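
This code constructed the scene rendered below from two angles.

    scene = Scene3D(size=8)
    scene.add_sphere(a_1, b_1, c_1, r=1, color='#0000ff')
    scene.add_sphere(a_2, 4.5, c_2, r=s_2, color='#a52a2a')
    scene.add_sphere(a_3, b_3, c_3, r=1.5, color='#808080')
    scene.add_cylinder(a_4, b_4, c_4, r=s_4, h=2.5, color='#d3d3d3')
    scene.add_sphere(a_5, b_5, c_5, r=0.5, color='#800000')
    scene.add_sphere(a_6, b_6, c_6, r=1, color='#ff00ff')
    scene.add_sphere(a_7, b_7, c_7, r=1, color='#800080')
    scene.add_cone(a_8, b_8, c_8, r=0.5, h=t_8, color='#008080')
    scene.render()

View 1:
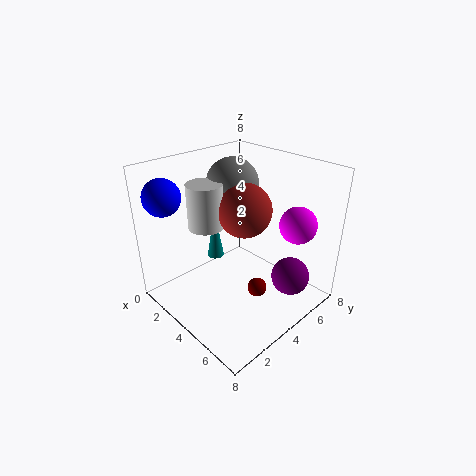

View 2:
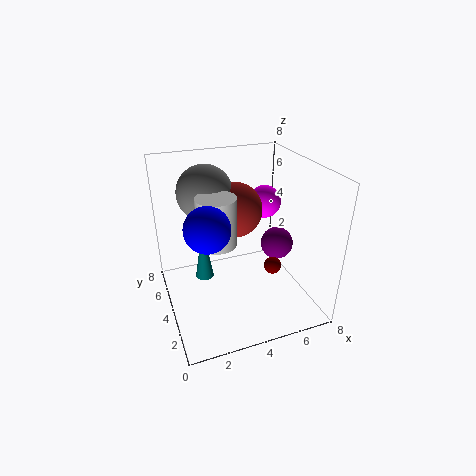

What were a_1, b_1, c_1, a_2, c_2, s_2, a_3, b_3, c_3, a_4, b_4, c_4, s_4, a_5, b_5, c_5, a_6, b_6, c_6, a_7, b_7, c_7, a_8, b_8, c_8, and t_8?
a_1 = 1.5
b_1 = 1
c_1 = 6.5
a_2 = 4
c_2 = 5.5
s_2 = 1.5
a_3 = 2.5
b_3 = 5
c_3 = 6.5
a_4 = 2.5
b_4 = 3
c_4 = 4.5
s_4 = 1
a_5 = 6
b_5 = 3.5
c_5 = 2
a_6 = 6.5
b_6 = 6
c_6 = 5
a_7 = 7
b_7 = 5
c_7 = 2.5
a_8 = 2
b_8 = 4
c_8 = 2
t_8 = 3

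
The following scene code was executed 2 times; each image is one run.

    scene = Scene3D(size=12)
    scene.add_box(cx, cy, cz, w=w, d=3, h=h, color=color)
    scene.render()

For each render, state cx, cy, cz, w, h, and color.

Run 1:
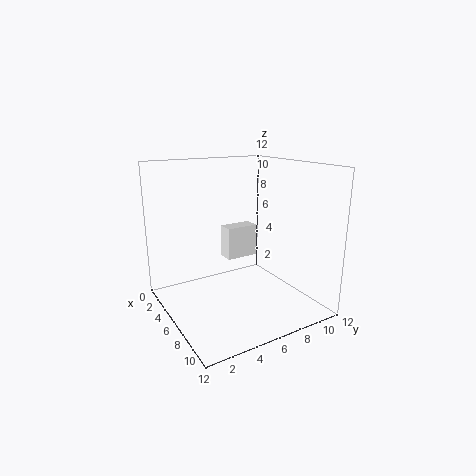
cx = 2
cy = 6.5
cz = 3
w = 1.5
h = 3
color = 'white'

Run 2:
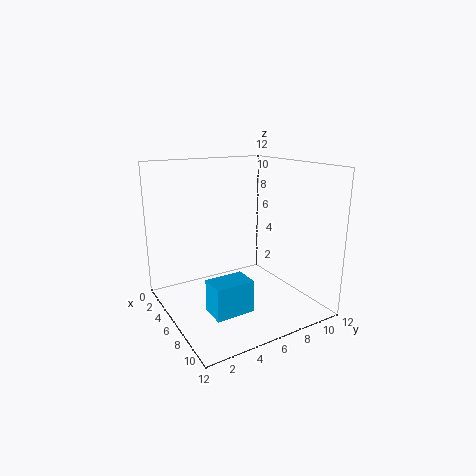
cx = 8
cy = 2
cz = 1.5
w = 2
h = 2.5
color = 'deepskyblue'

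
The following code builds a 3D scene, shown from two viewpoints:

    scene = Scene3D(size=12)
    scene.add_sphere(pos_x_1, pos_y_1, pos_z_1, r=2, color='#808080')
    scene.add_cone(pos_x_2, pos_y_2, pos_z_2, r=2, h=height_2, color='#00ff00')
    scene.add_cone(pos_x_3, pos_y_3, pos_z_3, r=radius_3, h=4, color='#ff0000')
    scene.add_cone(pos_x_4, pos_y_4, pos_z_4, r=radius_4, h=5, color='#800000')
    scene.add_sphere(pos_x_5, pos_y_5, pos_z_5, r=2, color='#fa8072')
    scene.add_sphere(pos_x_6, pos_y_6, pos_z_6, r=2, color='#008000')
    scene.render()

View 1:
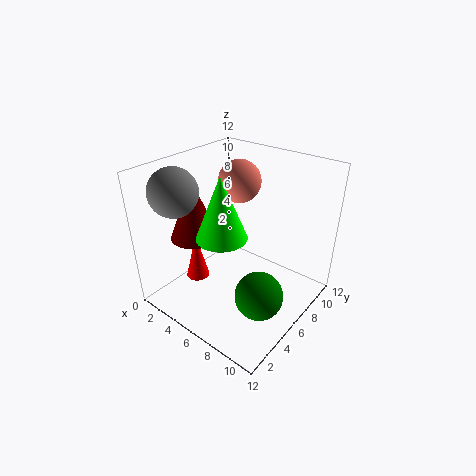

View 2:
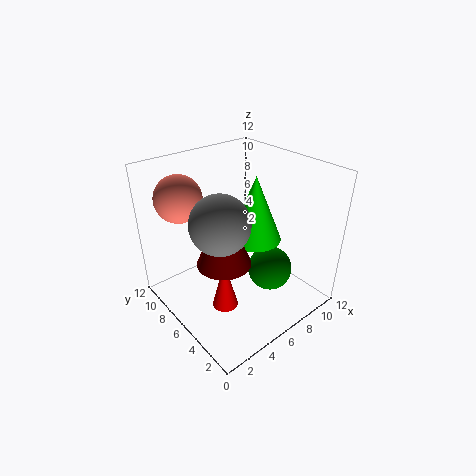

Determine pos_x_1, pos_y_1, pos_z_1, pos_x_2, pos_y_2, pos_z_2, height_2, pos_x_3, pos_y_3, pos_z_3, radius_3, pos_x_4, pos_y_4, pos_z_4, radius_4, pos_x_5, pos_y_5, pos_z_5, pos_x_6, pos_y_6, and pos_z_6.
pos_x_1 = 2
pos_y_1 = 3
pos_z_1 = 10
pos_x_2 = 6
pos_y_2 = 4
pos_z_2 = 7
height_2 = 5
pos_x_3 = 3
pos_y_3 = 4
pos_z_3 = 2
radius_3 = 1
pos_x_4 = 3
pos_y_4 = 4
pos_z_4 = 6
radius_4 = 2
pos_x_5 = 3
pos_y_5 = 10
pos_z_5 = 9
pos_x_6 = 9
pos_y_6 = 5
pos_z_6 = 2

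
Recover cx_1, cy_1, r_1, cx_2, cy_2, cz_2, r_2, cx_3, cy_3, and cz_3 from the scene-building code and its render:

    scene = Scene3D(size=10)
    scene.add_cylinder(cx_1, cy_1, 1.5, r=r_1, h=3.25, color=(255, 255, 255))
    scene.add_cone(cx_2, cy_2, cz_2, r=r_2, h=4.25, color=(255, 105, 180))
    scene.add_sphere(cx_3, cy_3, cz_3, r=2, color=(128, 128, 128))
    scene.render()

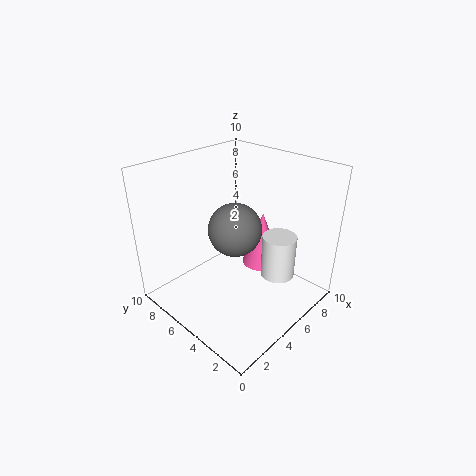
cx_1 = 7.5; cy_1 = 3.25; r_1 = 1.25; cx_2 = 8; cy_2 = 5.25; cz_2 = 1.5; r_2 = 1.5; cx_3 = 6; cy_3 = 6.25; cz_3 = 4.75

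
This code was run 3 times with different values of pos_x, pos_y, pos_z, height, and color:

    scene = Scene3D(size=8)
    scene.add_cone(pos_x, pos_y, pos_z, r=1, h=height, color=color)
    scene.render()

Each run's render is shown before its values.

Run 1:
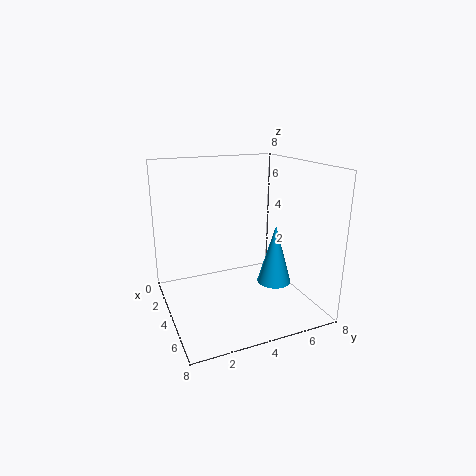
pos_x = 4.25, pos_y = 6.25, pos_z = 1, height = 3.5, color = 'deepskyblue'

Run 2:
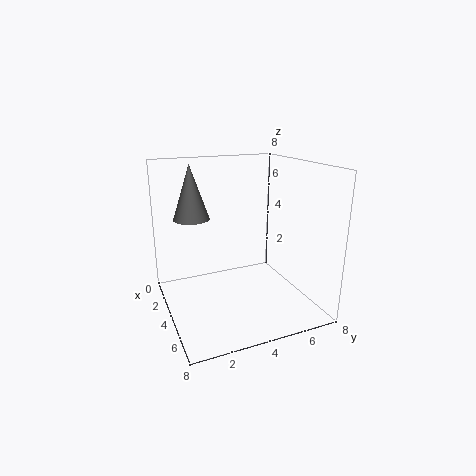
pos_x = 2.75, pos_y = 1.75, pos_z = 5, height = 3, color = 'gray'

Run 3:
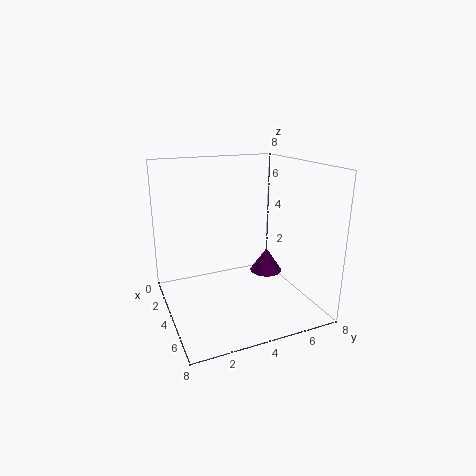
pos_x = 2.75, pos_y = 6.5, pos_z = 1, height = 1.5, color = 'purple'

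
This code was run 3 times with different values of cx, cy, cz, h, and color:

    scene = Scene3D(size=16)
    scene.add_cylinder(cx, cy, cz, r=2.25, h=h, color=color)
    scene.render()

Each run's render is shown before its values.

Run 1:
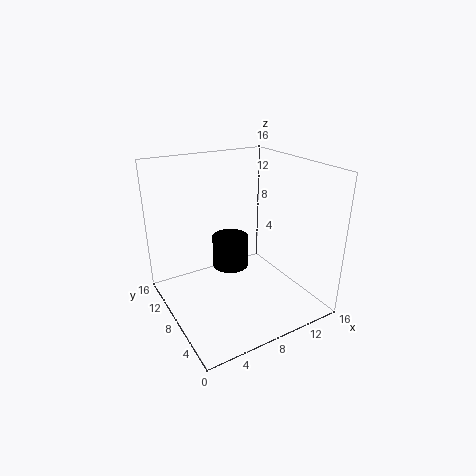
cx = 9.25; cy = 12; cz = 2.25; h = 4; color = 'black'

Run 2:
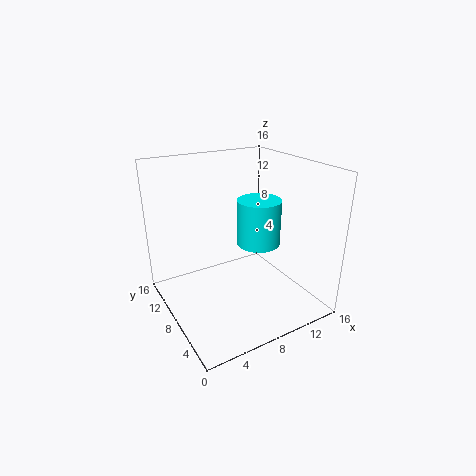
cx = 9; cy = 5.5; cz = 8.25; h = 4.75; color = 'cyan'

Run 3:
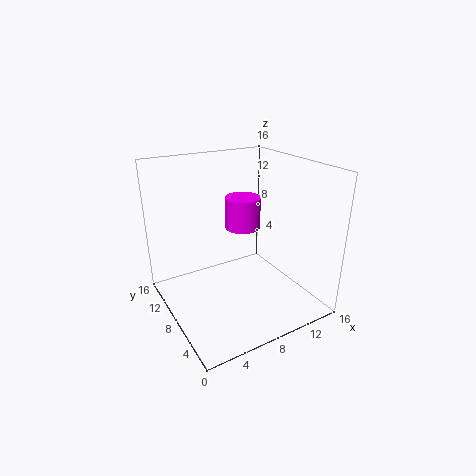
cx = 11.5; cy = 12.75; cz = 6.75; h = 4; color = 'magenta'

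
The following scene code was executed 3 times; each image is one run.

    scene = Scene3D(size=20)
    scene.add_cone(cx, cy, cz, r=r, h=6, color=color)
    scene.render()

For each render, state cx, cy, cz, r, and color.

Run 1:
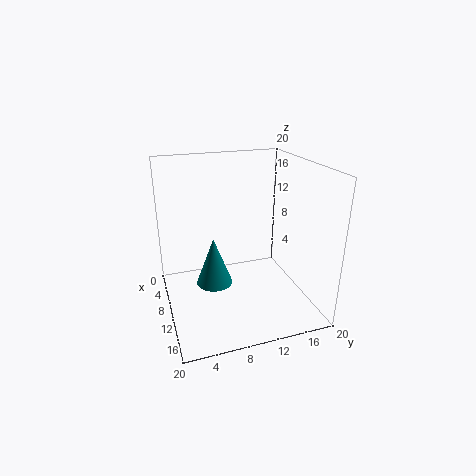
cx = 14, cy = 5.5, cz = 6.25, r = 2.25, color = 'teal'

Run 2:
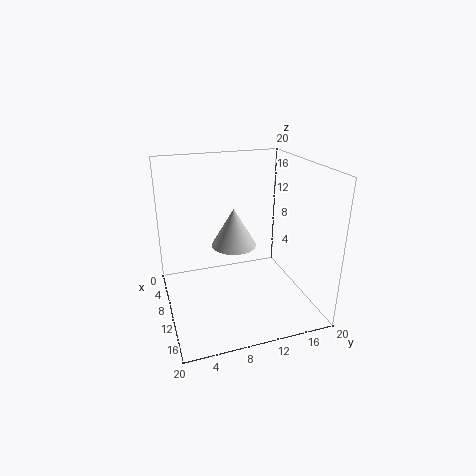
cx = 5, cy = 11, cz = 6.5, r = 3.5, color = 'lightgray'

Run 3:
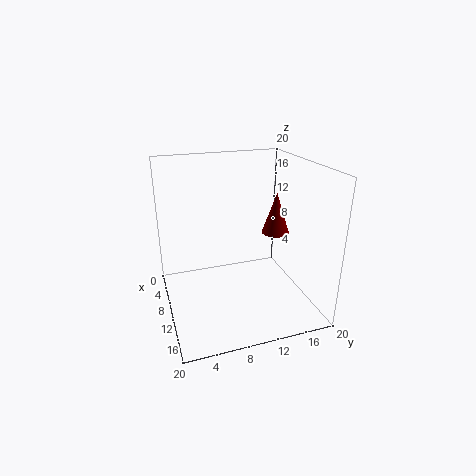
cx = 8.75, cy = 16.25, cz = 9.5, r = 2, color = 'maroon'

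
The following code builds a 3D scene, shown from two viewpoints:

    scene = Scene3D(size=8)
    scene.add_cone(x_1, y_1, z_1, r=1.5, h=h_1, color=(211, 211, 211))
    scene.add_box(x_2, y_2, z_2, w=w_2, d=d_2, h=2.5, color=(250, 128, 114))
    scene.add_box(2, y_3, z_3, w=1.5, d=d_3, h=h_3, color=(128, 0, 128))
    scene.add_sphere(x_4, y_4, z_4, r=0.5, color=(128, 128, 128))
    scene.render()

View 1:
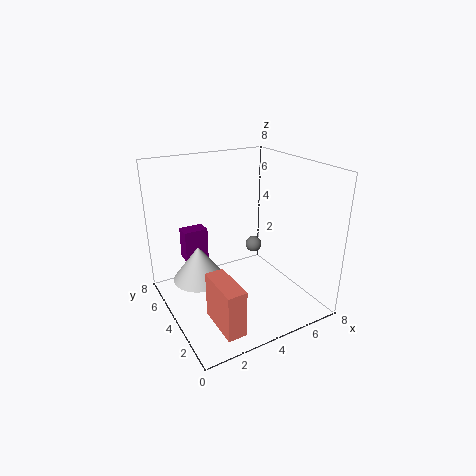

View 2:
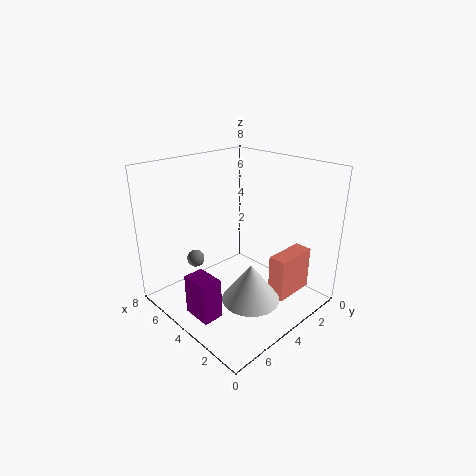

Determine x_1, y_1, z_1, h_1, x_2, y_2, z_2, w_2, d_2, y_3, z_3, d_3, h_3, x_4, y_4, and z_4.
x_1 = 2, y_1 = 5, z_1 = 1.5, h_1 = 2, x_2 = 1.5, y_2 = 0.5, z_2 = 0.5, w_2 = 1, d_2 = 2.5, y_3 = 7, z_3 = 1.5, d_3 = 1, h_3 = 2, x_4 = 6, y_4 = 5.5, z_4 = 2.5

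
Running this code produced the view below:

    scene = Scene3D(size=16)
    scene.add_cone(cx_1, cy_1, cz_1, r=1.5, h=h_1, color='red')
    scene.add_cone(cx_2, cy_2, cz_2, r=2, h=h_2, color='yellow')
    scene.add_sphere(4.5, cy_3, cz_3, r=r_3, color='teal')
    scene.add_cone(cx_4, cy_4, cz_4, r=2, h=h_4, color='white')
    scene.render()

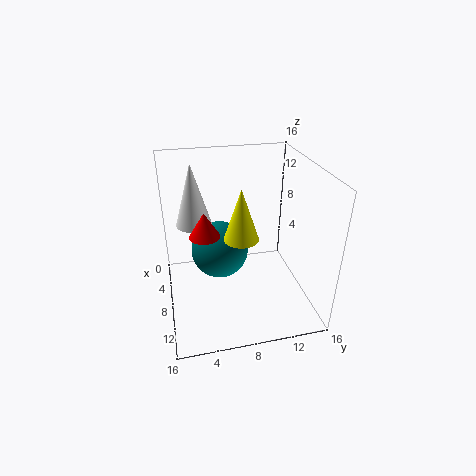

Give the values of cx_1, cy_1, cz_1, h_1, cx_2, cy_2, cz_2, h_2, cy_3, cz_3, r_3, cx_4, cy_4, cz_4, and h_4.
cx_1 = 11
cy_1 = 4
cz_1 = 10.5
h_1 = 2.5
cx_2 = 7.5
cy_2 = 8.5
cz_2 = 7.5
h_2 = 6
cy_3 = 6.5
cz_3 = 4.5
r_3 = 3.5
cx_4 = 5.5
cy_4 = 3.5
cz_4 = 9
h_4 = 7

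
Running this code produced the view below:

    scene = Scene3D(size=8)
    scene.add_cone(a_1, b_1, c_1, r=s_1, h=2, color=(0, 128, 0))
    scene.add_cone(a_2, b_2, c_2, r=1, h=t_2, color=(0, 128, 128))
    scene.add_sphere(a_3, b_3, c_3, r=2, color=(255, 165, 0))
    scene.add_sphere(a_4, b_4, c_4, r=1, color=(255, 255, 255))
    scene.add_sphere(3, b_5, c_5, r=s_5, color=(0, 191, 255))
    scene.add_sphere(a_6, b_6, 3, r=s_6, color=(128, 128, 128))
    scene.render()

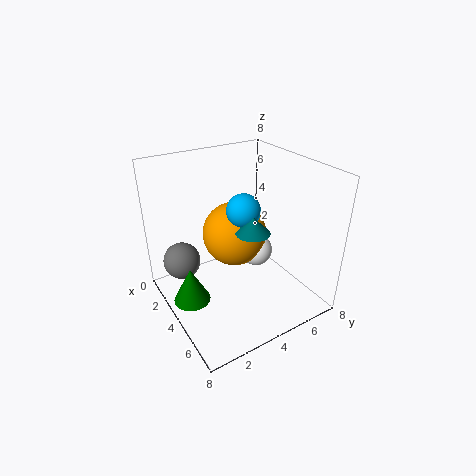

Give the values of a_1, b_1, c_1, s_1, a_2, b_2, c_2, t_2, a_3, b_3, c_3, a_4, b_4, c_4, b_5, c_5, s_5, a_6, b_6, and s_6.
a_1 = 4
b_1 = 1
c_1 = 1
s_1 = 1
a_2 = 4
b_2 = 5
c_2 = 4
t_2 = 1
a_3 = 2
b_3 = 5
c_3 = 3
a_4 = 3
b_4 = 6
c_4 = 2
b_5 = 5
c_5 = 5
s_5 = 1
a_6 = 3
b_6 = 1
s_6 = 1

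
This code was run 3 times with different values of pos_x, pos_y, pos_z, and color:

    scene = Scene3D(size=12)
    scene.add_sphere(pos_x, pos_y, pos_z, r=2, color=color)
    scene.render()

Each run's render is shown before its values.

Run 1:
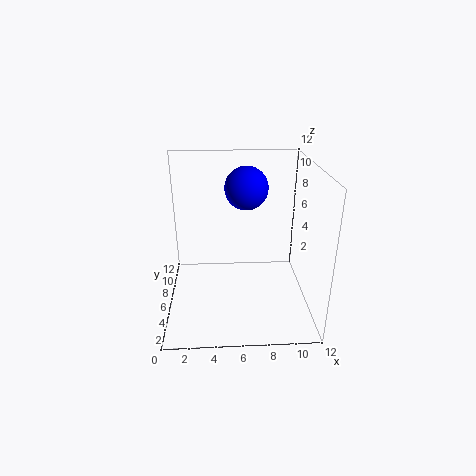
pos_x = 7, pos_y = 10, pos_z = 9, color = 'blue'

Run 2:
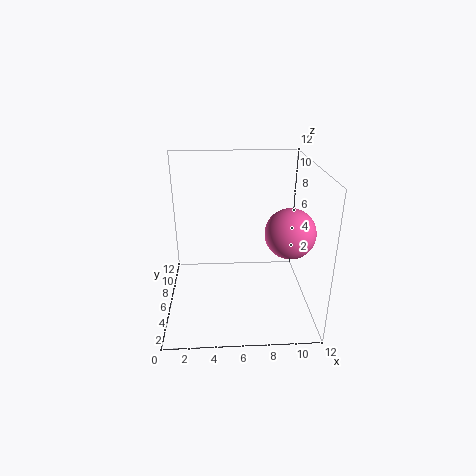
pos_x = 10, pos_y = 4.5, pos_z = 7, color = 'hotpink'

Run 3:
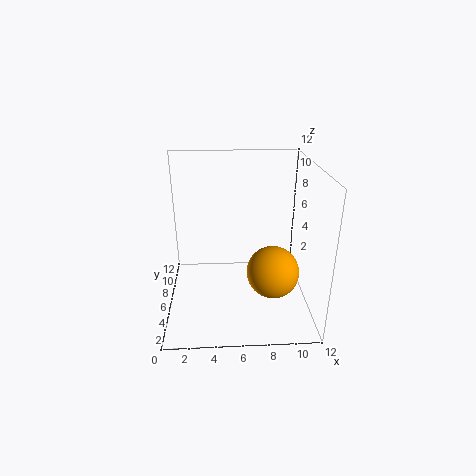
pos_x = 8.5, pos_y = 3, pos_z = 4.5, color = 'orange'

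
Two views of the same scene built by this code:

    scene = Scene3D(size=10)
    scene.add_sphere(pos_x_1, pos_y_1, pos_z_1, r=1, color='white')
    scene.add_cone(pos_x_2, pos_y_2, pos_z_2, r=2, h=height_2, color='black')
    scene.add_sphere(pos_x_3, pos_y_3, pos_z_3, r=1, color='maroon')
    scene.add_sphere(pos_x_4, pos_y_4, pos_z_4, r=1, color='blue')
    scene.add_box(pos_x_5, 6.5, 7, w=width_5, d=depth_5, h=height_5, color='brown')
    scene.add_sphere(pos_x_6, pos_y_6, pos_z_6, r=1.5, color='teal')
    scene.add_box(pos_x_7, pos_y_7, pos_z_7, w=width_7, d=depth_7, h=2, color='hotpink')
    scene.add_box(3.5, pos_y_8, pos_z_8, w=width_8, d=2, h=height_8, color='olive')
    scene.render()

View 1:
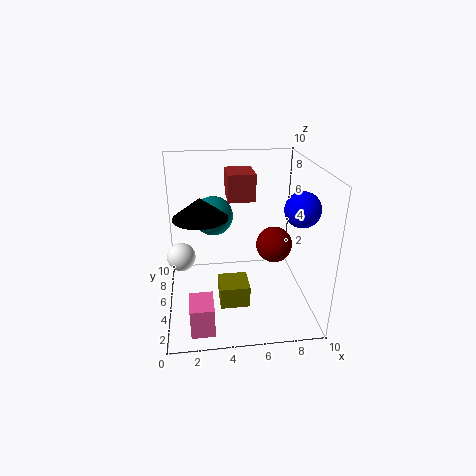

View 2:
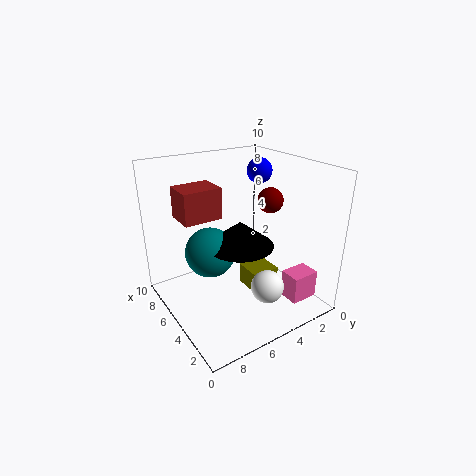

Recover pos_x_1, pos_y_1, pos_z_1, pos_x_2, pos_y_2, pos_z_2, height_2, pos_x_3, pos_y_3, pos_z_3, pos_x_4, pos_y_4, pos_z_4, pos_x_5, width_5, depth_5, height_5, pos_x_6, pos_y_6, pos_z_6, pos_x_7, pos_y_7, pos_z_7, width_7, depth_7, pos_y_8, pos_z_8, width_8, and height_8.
pos_x_1 = 1
pos_y_1 = 5.5
pos_z_1 = 3.5
pos_x_2 = 2.5
pos_y_2 = 6.5
pos_z_2 = 6
height_2 = 1.5
pos_x_3 = 6.5
pos_y_3 = 1
pos_z_3 = 6.5
pos_x_4 = 8
pos_y_4 = 1
pos_z_4 = 8.5
pos_x_5 = 4.5
width_5 = 2
depth_5 = 2.5
height_5 = 2
pos_x_6 = 3.5
pos_y_6 = 8
pos_z_6 = 5.5
pos_x_7 = 1.5
pos_y_7 = 0.5
pos_z_7 = 0.5
width_7 = 1.5
depth_7 = 2
pos_y_8 = 2.5
pos_z_8 = 1
width_8 = 2
height_8 = 1.5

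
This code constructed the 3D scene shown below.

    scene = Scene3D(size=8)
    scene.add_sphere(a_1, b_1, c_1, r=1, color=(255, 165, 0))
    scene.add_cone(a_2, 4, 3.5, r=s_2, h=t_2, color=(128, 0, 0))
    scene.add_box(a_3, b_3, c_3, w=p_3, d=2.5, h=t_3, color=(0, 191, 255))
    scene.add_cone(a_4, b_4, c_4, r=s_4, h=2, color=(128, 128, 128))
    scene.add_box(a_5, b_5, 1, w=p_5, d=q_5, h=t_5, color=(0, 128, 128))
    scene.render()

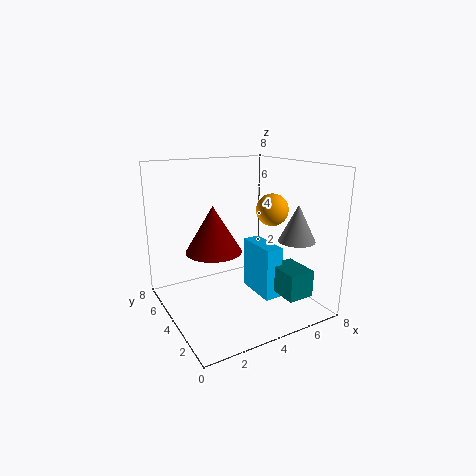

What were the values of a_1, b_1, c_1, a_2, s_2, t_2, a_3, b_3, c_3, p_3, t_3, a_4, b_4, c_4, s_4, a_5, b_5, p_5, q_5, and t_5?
a_1 = 7, b_1 = 5, c_1 = 5, a_2 = 2.5, s_2 = 1.5, t_2 = 2.5, a_3 = 5, b_3 = 2.5, c_3 = 0.5, p_3 = 1, t_3 = 3, a_4 = 6.5, b_4 = 2, c_4 = 4, s_4 = 1, a_5 = 5.5, b_5 = 1, p_5 = 1.5, q_5 = 2, t_5 = 1.5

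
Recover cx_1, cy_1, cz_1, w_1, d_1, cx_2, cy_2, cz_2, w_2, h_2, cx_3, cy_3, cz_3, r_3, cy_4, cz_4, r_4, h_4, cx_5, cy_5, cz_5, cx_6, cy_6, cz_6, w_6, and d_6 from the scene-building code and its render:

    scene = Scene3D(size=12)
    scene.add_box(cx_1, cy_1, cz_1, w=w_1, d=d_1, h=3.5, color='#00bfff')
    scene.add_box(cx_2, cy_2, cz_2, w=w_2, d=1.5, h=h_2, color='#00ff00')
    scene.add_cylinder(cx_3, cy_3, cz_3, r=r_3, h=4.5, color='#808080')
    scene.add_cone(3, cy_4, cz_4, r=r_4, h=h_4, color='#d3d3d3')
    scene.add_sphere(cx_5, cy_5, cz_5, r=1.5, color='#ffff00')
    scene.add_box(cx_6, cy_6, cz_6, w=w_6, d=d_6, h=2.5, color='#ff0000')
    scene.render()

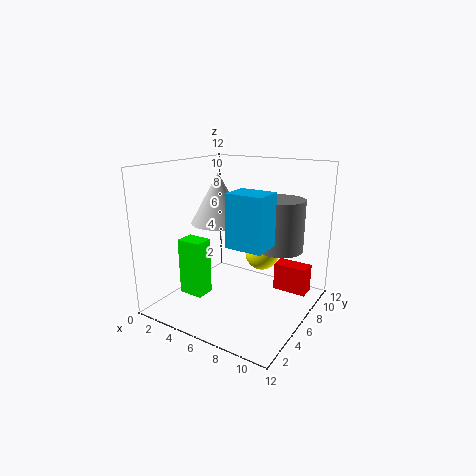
cx_1 = 8.5; cy_1 = 0.5; cz_1 = 7.5; w_1 = 2.5; d_1 = 2; cx_2 = 3; cy_2 = 2; cz_2 = 2; w_2 = 2; h_2 = 4.5; cx_3 = 8.5; cy_3 = 9; cz_3 = 4.5; r_3 = 2; cy_4 = 7.5; cz_4 = 6.5; r_4 = 2.5; h_4 = 4.5; cx_5 = 7; cy_5 = 8.5; cz_5 = 4; cx_6 = 8; cy_6 = 9; cz_6 = 0.5; w_6 = 3; d_6 = 1.5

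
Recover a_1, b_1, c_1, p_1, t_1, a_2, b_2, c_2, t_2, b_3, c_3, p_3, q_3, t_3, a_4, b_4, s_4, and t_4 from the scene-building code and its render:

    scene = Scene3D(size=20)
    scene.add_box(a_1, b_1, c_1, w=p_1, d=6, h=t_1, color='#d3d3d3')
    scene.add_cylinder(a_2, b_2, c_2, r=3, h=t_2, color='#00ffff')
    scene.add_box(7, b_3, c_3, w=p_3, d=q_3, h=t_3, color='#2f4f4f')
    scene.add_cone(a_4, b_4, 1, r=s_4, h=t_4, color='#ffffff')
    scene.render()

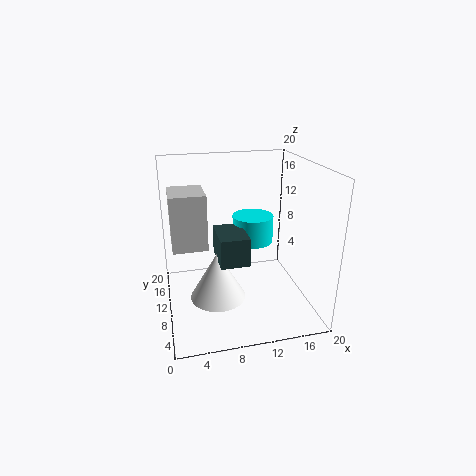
a_1 = 1; b_1 = 11; c_1 = 8; p_1 = 5; t_1 = 8; a_2 = 13; b_2 = 13; c_2 = 8; t_2 = 4; b_3 = 7; c_3 = 7; p_3 = 4; q_3 = 6; t_3 = 4; a_4 = 7; b_4 = 10; s_4 = 4; t_4 = 7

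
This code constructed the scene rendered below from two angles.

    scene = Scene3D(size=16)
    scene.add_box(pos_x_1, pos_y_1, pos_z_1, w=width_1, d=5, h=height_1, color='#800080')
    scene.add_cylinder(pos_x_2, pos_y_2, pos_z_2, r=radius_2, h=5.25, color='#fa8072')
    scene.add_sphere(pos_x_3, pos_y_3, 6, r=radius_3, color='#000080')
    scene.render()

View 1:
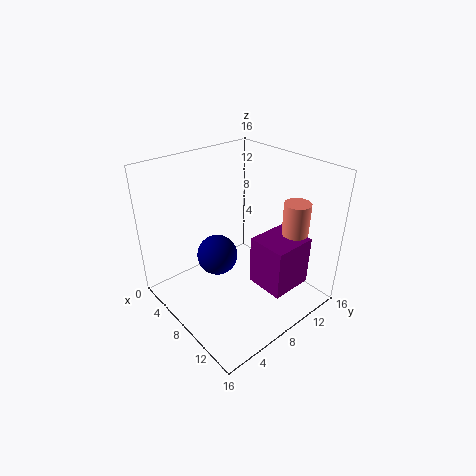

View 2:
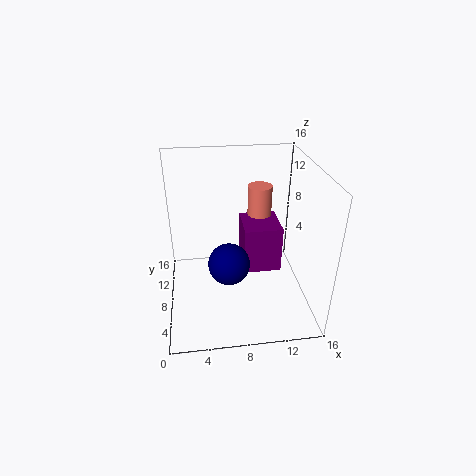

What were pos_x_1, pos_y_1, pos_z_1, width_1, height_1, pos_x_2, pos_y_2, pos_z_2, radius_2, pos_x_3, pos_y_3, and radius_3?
pos_x_1 = 9; pos_y_1 = 9; pos_z_1 = 2.25; width_1 = 4.5; height_1 = 5.75; pos_x_2 = 11.5; pos_y_2 = 13.5; pos_z_2 = 6.5; radius_2 = 1.5; pos_x_3 = 6.75; pos_y_3 = 6; radius_3 = 2.25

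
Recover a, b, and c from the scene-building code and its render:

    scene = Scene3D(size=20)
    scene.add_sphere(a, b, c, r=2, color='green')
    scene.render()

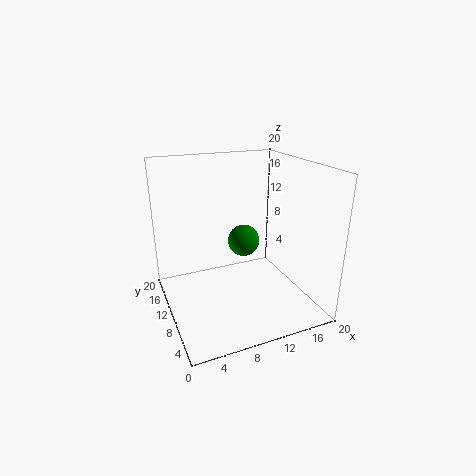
a = 9.5; b = 7; c = 11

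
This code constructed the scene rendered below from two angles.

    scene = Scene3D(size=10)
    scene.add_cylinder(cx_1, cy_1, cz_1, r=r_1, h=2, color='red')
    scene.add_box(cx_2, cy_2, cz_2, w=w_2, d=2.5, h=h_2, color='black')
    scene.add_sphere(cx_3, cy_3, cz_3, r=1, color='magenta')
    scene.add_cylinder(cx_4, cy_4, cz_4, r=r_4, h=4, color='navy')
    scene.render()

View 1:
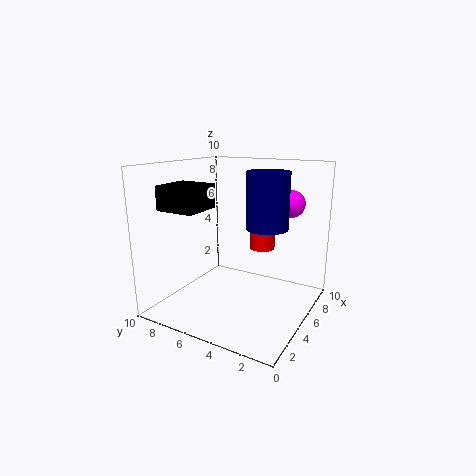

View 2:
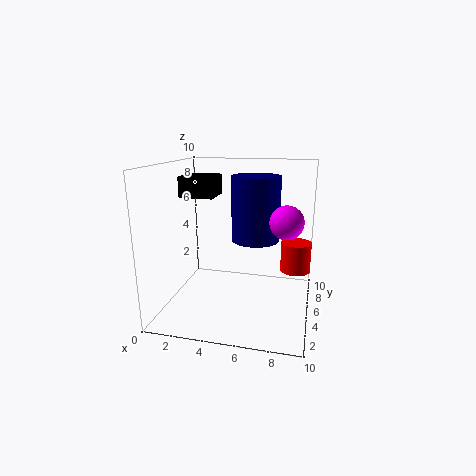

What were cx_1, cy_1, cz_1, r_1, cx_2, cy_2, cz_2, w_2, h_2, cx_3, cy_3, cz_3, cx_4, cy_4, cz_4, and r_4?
cx_1 = 9, cy_1 = 5, cz_1 = 3, r_1 = 1, cx_2 = 0.5, cy_2 = 5.5, cz_2 = 7.5, w_2 = 2.5, h_2 = 1.5, cx_3 = 8.5, cy_3 = 2.5, cz_3 = 7, cx_4 = 6.5, cy_4 = 3.5, cz_4 = 5.5, r_4 = 1.5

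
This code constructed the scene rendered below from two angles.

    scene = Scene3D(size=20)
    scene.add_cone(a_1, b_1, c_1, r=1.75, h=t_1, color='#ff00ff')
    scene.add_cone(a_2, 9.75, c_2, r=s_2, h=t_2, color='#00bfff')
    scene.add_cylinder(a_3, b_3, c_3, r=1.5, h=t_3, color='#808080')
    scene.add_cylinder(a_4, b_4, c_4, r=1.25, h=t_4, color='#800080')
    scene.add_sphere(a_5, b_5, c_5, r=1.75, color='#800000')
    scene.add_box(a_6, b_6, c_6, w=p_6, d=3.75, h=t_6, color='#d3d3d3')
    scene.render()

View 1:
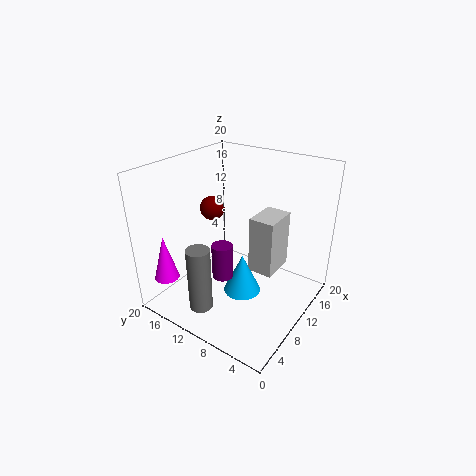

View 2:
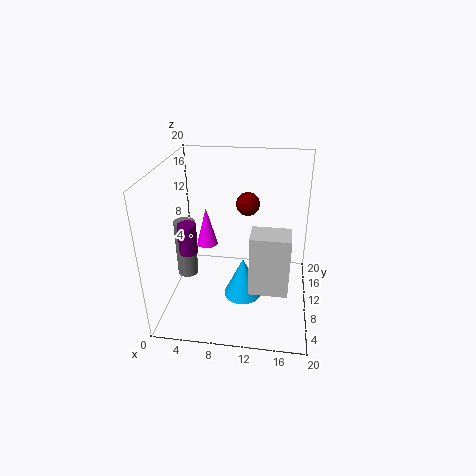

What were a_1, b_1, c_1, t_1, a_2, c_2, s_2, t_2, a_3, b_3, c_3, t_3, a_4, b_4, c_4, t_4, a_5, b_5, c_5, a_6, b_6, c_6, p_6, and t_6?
a_1 = 3.5; b_1 = 18; c_1 = 4; t_1 = 6.5; a_2 = 10.75; c_2 = 0.75; s_2 = 2.75; t_2 = 6; a_3 = 2.25; b_3 = 10.5; c_3 = 3.25; t_3 = 8.5; a_4 = 3.5; b_4 = 7.75; c_4 = 8.5; t_4 = 4.25; a_5 = 10.75; b_5 = 15; c_5 = 13; a_6 = 12; b_6 = 5.75; c_6 = 3.75; p_6 = 5.25; t_6 = 8.5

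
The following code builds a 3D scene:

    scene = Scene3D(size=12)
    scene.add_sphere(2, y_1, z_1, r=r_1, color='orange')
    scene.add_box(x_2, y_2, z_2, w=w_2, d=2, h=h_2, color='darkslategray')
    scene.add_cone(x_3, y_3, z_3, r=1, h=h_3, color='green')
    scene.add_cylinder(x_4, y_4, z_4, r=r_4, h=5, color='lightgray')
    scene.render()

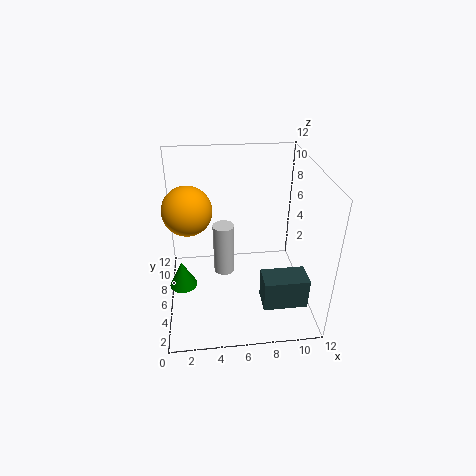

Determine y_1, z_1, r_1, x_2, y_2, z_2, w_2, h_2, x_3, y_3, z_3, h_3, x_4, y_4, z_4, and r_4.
y_1 = 6.5
z_1 = 8.5
r_1 = 2
x_2 = 7.5
y_2 = 1.5
z_2 = 2
w_2 = 3.5
h_2 = 2.5
x_3 = 1.5
y_3 = 2.5
z_3 = 4.5
h_3 = 2
x_4 = 5
y_4 = 9
z_4 = 0.5
r_4 = 1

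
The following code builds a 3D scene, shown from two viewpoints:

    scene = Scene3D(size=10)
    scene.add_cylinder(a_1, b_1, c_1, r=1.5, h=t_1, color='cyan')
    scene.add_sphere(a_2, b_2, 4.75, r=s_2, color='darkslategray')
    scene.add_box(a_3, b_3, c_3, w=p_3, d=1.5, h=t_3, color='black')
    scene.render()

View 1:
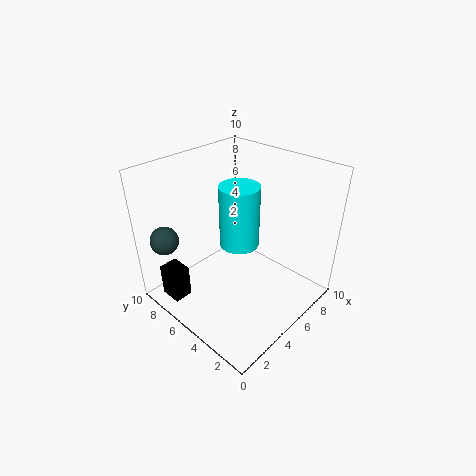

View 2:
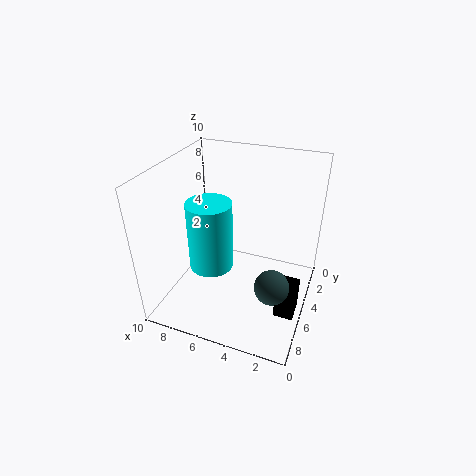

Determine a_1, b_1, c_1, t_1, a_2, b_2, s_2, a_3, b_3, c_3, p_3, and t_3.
a_1 = 6.5, b_1 = 6.25, c_1 = 3.25, t_1 = 4.75, a_2 = 1.5, b_2 = 8.75, s_2 = 1, a_3 = 0.25, b_3 = 6.25, c_3 = 1.5, p_3 = 1.25, t_3 = 2.25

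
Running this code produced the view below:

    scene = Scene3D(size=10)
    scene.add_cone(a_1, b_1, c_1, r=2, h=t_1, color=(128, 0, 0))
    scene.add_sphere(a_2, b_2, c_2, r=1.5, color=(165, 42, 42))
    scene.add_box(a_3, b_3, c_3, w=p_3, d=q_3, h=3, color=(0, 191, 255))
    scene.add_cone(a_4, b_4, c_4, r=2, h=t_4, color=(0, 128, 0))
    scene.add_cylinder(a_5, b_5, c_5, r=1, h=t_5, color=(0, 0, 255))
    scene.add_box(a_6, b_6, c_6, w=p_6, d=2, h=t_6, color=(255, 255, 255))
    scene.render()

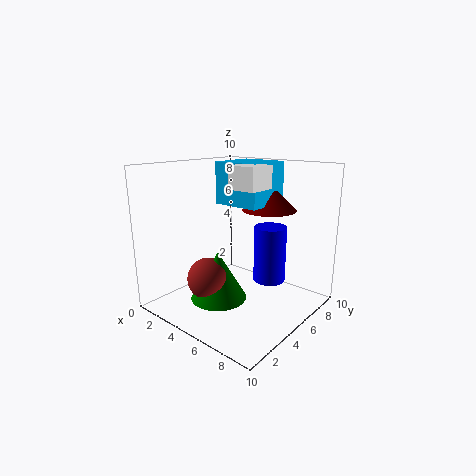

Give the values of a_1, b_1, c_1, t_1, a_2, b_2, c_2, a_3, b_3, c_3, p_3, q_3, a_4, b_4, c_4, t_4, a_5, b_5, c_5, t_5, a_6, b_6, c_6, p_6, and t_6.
a_1 = 5.5; b_1 = 8; c_1 = 6.5; t_1 = 2; a_2 = 3.5; b_2 = 3.5; c_2 = 2; a_3 = 2.5; b_3 = 5.5; c_3 = 7; p_3 = 3.5; q_3 = 3.5; a_4 = 4; b_4 = 4; c_4 = 0.5; t_4 = 3.5; a_5 = 8; b_5 = 4.5; c_5 = 3; t_5 = 3.5; a_6 = 5; b_6 = 4; c_6 = 8.5; p_6 = 2; t_6 = 1.5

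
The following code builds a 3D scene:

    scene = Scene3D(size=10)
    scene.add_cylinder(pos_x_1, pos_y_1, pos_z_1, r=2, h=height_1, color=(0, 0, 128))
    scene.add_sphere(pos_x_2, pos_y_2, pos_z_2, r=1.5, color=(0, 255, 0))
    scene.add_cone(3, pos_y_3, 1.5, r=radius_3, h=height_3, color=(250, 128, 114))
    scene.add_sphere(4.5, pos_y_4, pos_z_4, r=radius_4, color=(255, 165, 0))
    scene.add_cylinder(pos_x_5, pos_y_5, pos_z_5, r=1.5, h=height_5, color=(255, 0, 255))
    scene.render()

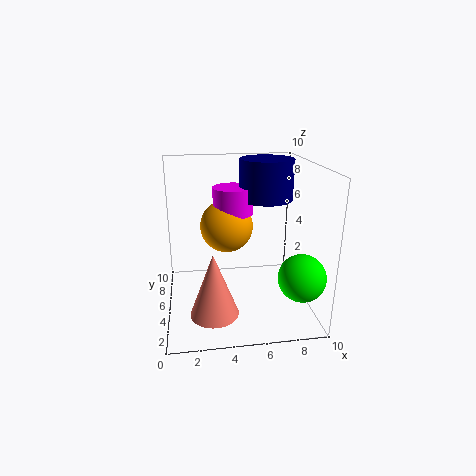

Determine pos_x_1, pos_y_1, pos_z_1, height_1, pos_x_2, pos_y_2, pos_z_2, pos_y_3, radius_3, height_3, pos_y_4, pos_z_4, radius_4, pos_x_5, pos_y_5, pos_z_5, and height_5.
pos_x_1 = 7.5; pos_y_1 = 7.5; pos_z_1 = 7; height_1 = 3; pos_x_2 = 8.5; pos_y_2 = 1.5; pos_z_2 = 3.5; pos_y_3 = 1.5; radius_3 = 1.5; height_3 = 4; pos_y_4 = 7.5; pos_z_4 = 5; radius_4 = 2; pos_x_5 = 5; pos_y_5 = 7.5; pos_z_5 = 6; height_5 = 2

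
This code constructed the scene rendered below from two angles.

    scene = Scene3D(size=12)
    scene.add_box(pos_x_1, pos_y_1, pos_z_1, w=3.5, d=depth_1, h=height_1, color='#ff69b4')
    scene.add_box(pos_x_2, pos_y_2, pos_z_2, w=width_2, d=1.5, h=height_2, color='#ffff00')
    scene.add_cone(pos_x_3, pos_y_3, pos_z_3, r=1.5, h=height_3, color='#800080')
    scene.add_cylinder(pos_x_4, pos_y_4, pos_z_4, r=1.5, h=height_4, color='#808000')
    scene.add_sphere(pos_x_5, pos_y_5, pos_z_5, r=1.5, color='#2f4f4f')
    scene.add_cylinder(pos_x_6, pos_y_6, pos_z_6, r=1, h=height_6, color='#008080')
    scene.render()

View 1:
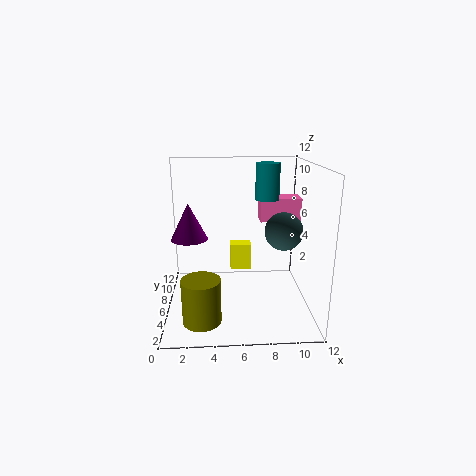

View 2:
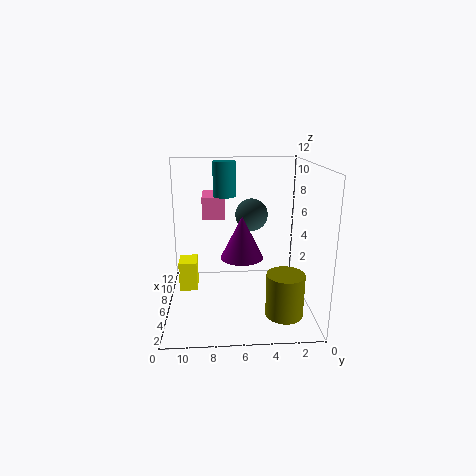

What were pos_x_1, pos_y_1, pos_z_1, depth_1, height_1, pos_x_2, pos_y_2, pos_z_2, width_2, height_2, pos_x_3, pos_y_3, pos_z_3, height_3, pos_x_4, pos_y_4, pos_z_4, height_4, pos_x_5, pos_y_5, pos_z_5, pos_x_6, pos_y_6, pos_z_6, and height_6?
pos_x_1 = 8; pos_y_1 = 7; pos_z_1 = 7; depth_1 = 2; height_1 = 2; pos_x_2 = 5.5; pos_y_2 = 9.5; pos_z_2 = 1.5; width_2 = 2; height_2 = 2.5; pos_x_3 = 2; pos_y_3 = 6; pos_z_3 = 6; height_3 = 3; pos_x_4 = 3; pos_y_4 = 2.5; pos_z_4 = 0.5; height_4 = 3.5; pos_x_5 = 9.5; pos_y_5 = 4.5; pos_z_5 = 7; pos_x_6 = 8.5; pos_y_6 = 7; pos_z_6 = 9; height_6 = 3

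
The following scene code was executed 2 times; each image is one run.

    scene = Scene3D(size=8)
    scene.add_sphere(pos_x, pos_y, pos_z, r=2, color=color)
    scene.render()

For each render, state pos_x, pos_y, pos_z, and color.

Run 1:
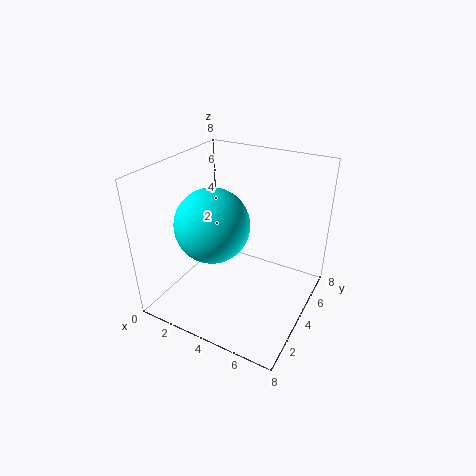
pos_x = 3, pos_y = 3, pos_z = 5, color = 'cyan'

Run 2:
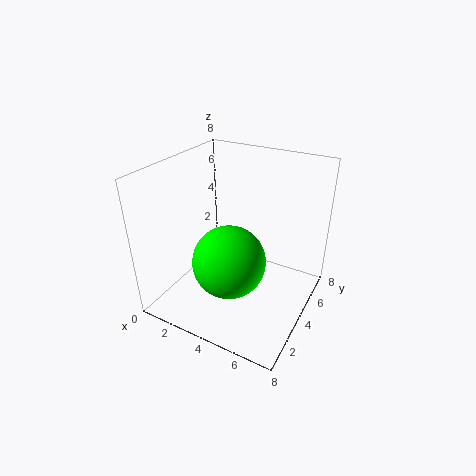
pos_x = 4, pos_y = 3, pos_z = 3, color = 'lime'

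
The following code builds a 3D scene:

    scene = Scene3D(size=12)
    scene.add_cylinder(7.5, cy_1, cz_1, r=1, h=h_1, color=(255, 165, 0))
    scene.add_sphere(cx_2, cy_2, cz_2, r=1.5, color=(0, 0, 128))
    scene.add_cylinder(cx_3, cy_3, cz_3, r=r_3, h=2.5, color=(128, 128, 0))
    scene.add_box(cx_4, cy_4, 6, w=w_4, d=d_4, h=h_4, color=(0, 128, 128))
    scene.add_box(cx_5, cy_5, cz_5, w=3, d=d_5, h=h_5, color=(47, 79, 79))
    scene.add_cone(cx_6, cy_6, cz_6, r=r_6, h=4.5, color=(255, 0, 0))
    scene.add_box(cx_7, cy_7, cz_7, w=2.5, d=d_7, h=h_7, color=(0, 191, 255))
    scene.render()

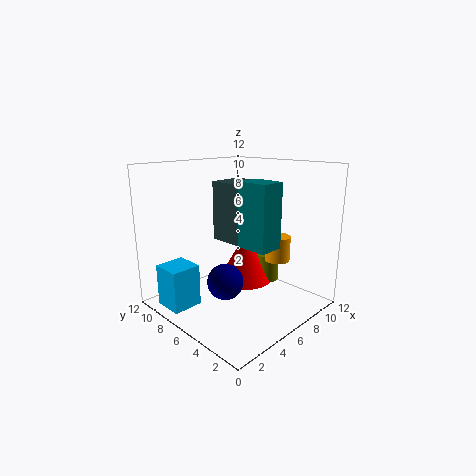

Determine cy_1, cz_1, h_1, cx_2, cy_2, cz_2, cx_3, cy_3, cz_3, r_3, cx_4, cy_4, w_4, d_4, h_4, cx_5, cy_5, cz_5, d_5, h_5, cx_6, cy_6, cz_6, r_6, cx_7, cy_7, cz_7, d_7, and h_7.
cy_1 = 3; cz_1 = 4.5; h_1 = 2; cx_2 = 4.5; cy_2 = 6; cz_2 = 2.5; cx_3 = 10; cy_3 = 6; cz_3 = 1; r_3 = 1; cx_4 = 4.5; cy_4 = 2; w_4 = 2; d_4 = 2.5; h_4 = 5; cx_5 = 5.5; cy_5 = 5; cz_5 = 5.5; d_5 = 3.5; h_5 = 5; cx_6 = 8.5; cy_6 = 7.5; cz_6 = 1; r_6 = 2.5; cx_7 = 0.5; cy_7 = 7.5; cz_7 = 0.5; d_7 = 2.5; h_7 = 3.5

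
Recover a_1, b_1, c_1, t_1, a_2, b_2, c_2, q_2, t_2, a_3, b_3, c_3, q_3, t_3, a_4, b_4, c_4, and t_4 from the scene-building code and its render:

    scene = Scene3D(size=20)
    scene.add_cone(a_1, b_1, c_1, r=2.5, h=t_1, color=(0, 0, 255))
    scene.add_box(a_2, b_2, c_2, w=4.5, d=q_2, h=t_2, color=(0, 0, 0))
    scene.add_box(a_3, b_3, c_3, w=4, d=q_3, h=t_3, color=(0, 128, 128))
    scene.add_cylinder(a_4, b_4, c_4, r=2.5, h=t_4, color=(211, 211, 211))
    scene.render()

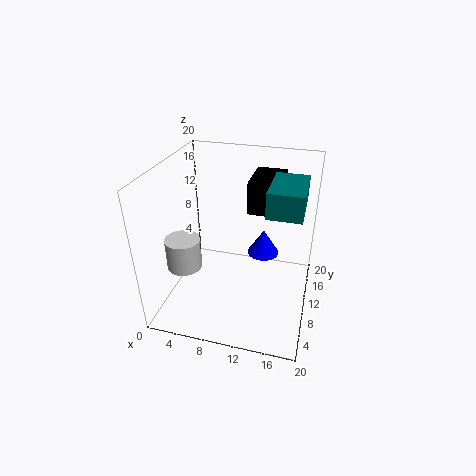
a_1 = 12.5; b_1 = 16.25; c_1 = 4; t_1 = 4; a_2 = 10.5; b_2 = 13; c_2 = 12.25; q_2 = 6.75; t_2 = 4.75; a_3 = 14.75; b_3 = 3.5; c_3 = 17; q_3 = 6.5; t_3 = 3; a_4 = 2.5; b_4 = 8; c_4 = 5.25; t_4 = 4.5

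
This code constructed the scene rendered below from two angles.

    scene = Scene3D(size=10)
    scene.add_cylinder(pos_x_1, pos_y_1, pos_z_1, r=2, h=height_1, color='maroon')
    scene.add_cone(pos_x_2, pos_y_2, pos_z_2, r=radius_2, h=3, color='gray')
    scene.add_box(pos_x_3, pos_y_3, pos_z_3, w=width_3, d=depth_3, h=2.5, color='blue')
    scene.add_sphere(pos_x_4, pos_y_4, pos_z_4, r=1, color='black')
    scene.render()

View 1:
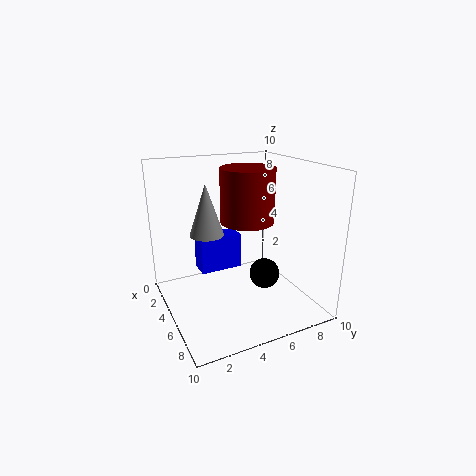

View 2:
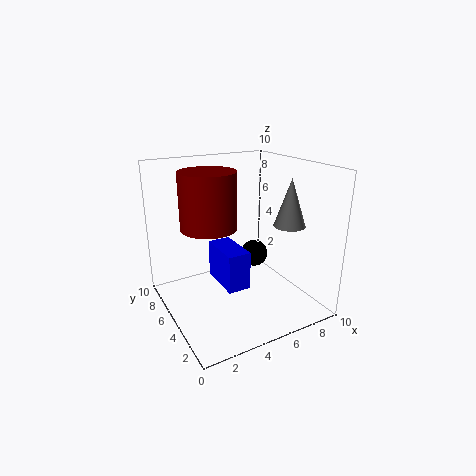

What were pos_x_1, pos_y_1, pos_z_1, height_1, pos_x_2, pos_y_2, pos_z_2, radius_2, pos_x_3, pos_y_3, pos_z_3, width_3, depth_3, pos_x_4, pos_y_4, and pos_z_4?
pos_x_1 = 3.5
pos_y_1 = 6.5
pos_z_1 = 5.5
height_1 = 4
pos_x_2 = 7
pos_y_2 = 2
pos_z_2 = 6.5
radius_2 = 1
pos_x_3 = 3
pos_y_3 = 2.5
pos_z_3 = 2.5
width_3 = 1.5
depth_3 = 3
pos_x_4 = 7
pos_y_4 = 6
pos_z_4 = 3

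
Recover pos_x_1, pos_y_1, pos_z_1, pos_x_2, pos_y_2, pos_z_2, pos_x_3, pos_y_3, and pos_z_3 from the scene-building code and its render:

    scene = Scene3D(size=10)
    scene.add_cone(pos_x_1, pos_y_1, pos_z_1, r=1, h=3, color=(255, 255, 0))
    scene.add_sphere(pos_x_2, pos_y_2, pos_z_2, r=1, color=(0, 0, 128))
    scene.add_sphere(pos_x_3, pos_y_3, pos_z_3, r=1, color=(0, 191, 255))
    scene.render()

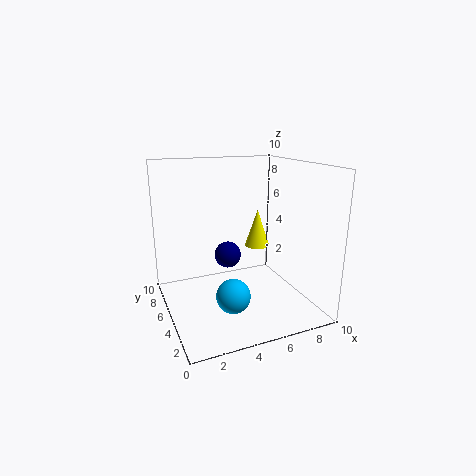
pos_x_1 = 8; pos_y_1 = 8; pos_z_1 = 3; pos_x_2 = 5; pos_y_2 = 7; pos_z_2 = 3; pos_x_3 = 3; pos_y_3 = 1; pos_z_3 = 3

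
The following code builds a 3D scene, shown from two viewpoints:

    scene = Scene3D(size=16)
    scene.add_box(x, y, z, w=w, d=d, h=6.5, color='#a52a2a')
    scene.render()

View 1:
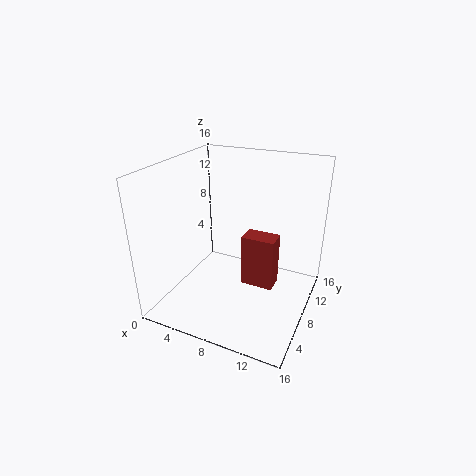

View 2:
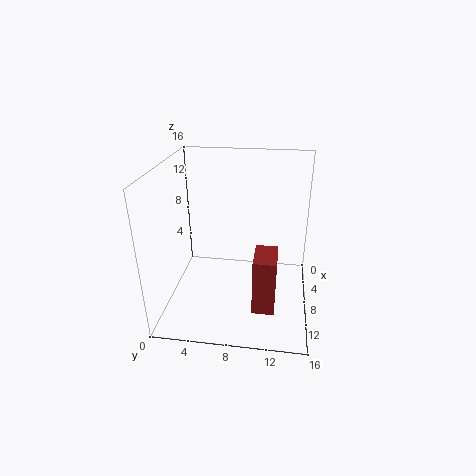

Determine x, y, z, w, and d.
x = 7.5
y = 10
z = 0.5
w = 4
d = 2.5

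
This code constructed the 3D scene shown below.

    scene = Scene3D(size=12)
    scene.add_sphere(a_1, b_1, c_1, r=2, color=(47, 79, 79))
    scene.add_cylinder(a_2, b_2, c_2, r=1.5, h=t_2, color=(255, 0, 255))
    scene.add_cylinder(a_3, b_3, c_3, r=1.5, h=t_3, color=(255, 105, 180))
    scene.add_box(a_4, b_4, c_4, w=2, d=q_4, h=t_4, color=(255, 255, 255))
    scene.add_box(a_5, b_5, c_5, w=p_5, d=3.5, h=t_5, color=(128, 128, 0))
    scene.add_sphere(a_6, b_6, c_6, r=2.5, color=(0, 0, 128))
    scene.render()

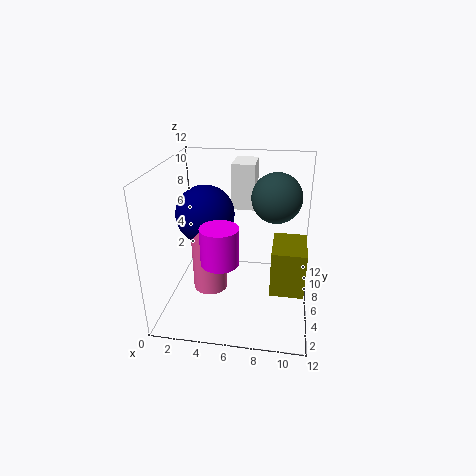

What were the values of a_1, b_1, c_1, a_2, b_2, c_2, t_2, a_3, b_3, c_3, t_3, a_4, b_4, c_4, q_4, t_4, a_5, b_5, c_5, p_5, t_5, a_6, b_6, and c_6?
a_1 = 9, b_1 = 6.5, c_1 = 9.5, a_2 = 5, b_2 = 3.5, c_2 = 5, t_2 = 3, a_3 = 3.5, b_3 = 6, c_3 = 1, t_3 = 6, a_4 = 5, b_4 = 8.5, c_4 = 7.5, q_4 = 3, t_4 = 4, a_5 = 9, b_5 = 2, c_5 = 3.5, p_5 = 2.5, t_5 = 3.5, a_6 = 3, b_6 = 7, c_6 = 7.5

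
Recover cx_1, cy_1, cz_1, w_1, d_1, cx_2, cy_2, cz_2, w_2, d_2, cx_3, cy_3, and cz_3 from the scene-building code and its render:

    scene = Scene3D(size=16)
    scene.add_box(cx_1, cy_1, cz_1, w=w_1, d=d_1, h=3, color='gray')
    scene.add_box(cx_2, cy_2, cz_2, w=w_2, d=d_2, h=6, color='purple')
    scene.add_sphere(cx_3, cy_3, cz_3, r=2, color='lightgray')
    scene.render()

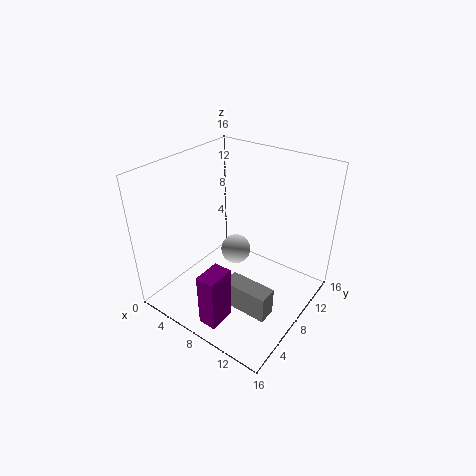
cx_1 = 9, cy_1 = 4, cz_1 = 2, w_1 = 5, d_1 = 2, cx_2 = 8, cy_2 = 1, cz_2 = 1, w_2 = 2, d_2 = 3, cx_3 = 4, cy_3 = 13, cz_3 = 2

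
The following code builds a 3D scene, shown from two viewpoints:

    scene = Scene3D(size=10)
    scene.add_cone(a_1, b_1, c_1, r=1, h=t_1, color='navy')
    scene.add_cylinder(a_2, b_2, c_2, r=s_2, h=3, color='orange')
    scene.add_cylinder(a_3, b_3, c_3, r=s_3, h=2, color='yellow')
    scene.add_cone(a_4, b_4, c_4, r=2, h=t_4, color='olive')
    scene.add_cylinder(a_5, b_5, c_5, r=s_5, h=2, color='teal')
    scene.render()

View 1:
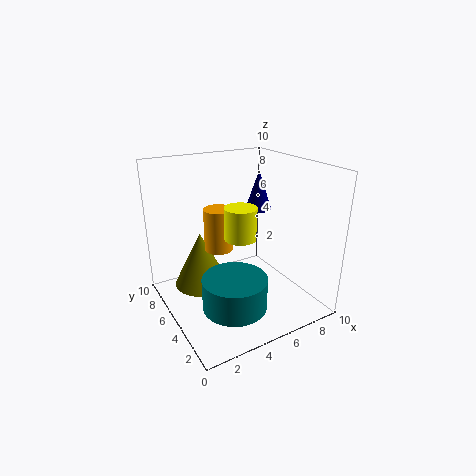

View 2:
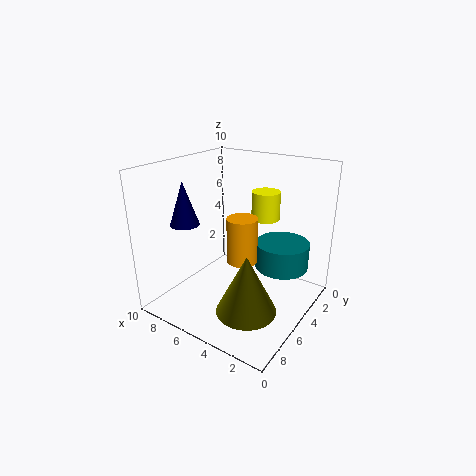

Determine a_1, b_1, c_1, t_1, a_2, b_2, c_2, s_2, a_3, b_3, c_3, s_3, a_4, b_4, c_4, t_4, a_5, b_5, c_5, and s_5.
a_1 = 8; b_1 = 7; c_1 = 6; t_1 = 3; a_2 = 4; b_2 = 6; c_2 = 4; s_2 = 1; a_3 = 4; b_3 = 3; c_3 = 6; s_3 = 1; a_4 = 3; b_4 = 7; c_4 = 1; t_4 = 4; a_5 = 3; b_5 = 2; c_5 = 2; s_5 = 2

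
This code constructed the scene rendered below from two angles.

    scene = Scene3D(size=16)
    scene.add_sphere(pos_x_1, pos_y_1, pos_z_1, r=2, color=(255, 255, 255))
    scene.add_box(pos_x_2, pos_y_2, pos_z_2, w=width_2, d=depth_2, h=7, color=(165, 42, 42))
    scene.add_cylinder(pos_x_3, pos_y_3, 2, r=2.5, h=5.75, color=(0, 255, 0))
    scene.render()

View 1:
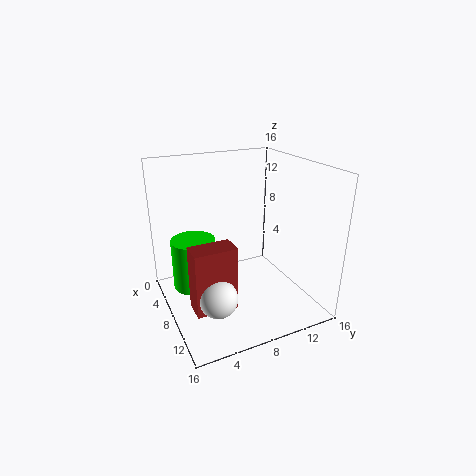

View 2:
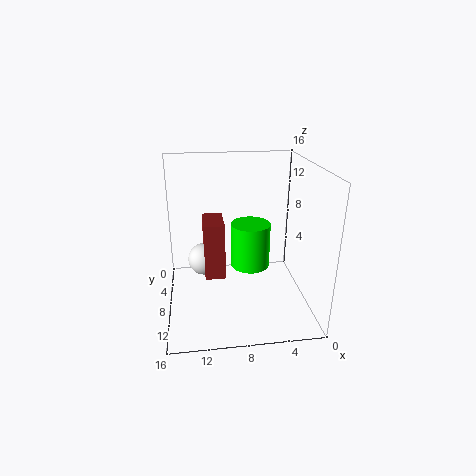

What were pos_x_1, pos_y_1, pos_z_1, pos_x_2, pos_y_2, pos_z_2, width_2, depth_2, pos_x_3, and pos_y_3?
pos_x_1 = 11.75, pos_y_1 = 4, pos_z_1 = 3.5, pos_x_2 = 9.25, pos_y_2 = 1.75, pos_z_2 = 1.75, width_2 = 2.5, depth_2 = 4.5, pos_x_3 = 5.75, pos_y_3 = 3.5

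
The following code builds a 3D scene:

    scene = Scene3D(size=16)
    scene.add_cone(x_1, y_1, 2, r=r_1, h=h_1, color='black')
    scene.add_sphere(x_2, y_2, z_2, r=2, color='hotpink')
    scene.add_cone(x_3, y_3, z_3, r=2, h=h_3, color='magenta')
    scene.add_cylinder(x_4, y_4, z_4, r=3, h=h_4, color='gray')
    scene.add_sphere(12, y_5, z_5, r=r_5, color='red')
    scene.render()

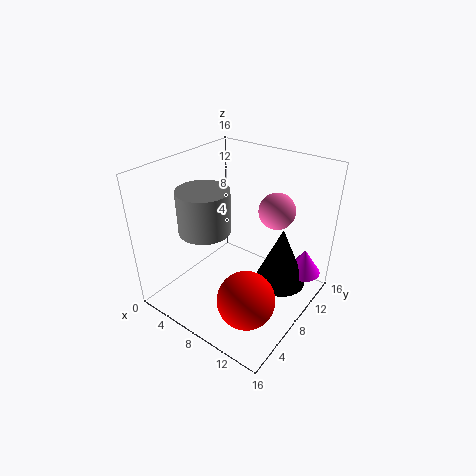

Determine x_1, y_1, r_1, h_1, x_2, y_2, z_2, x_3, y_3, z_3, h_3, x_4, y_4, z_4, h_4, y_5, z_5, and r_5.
x_1 = 12, y_1 = 11, r_1 = 3, h_1 = 7, x_2 = 11, y_2 = 11, z_2 = 11, x_3 = 14, y_3 = 13, z_3 = 3, h_3 = 3, x_4 = 4, y_4 = 7, z_4 = 8, h_4 = 5, y_5 = 4, z_5 = 4, r_5 = 3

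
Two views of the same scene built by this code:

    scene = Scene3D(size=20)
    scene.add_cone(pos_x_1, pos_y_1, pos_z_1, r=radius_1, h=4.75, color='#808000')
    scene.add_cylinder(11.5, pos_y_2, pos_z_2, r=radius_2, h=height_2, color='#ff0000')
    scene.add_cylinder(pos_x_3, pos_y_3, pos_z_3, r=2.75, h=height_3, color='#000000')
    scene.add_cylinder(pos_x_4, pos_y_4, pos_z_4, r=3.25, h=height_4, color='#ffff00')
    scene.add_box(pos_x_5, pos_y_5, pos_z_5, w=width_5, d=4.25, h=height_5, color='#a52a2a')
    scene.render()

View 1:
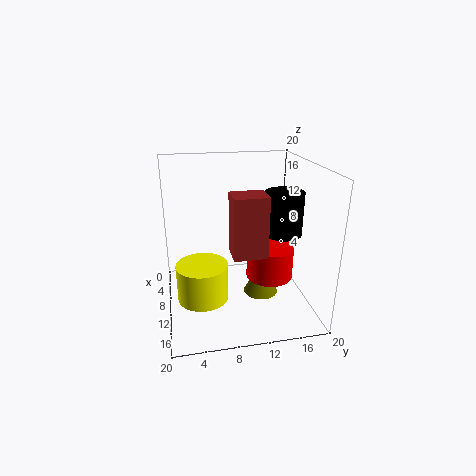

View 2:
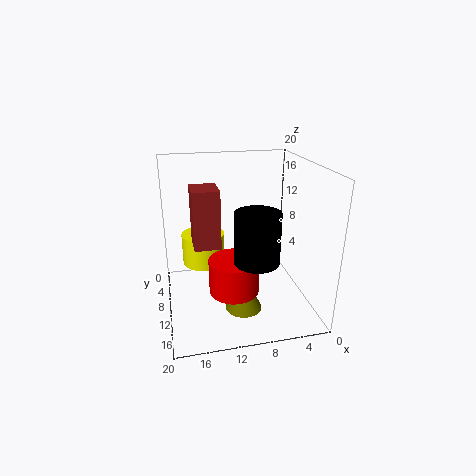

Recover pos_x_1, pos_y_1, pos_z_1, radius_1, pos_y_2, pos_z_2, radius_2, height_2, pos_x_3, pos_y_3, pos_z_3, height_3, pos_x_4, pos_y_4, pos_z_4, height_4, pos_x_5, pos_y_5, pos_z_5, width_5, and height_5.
pos_x_1 = 10; pos_y_1 = 13.5; pos_z_1 = 1; radius_1 = 2.5; pos_y_2 = 14.25; pos_z_2 = 4.5; radius_2 = 3.25; height_2 = 4.5; pos_x_3 = 9.25; pos_y_3 = 16.75; pos_z_3 = 9.75; height_3 = 6.25; pos_x_4 = 14.25; pos_y_4 = 4.5; pos_z_4 = 4; height_4 = 4.75; pos_x_5 = 12.75; pos_y_5 = 8.25; pos_z_5 = 9.75; width_5 = 3.5; height_5 = 7.75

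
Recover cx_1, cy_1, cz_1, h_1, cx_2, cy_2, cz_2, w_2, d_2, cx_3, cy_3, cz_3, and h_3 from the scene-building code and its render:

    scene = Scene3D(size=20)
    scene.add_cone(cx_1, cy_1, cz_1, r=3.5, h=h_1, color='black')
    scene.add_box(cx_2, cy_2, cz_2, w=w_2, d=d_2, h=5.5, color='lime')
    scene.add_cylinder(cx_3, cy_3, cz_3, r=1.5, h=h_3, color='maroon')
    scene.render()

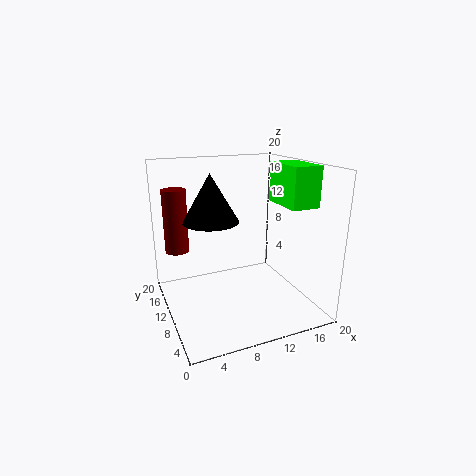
cx_1 = 5.5
cy_1 = 8
cz_1 = 13.5
h_1 = 6
cx_2 = 15.5
cy_2 = 5
cz_2 = 14.5
w_2 = 4
d_2 = 6.5
cx_3 = 1.5
cy_3 = 10
cz_3 = 9.5
h_3 = 8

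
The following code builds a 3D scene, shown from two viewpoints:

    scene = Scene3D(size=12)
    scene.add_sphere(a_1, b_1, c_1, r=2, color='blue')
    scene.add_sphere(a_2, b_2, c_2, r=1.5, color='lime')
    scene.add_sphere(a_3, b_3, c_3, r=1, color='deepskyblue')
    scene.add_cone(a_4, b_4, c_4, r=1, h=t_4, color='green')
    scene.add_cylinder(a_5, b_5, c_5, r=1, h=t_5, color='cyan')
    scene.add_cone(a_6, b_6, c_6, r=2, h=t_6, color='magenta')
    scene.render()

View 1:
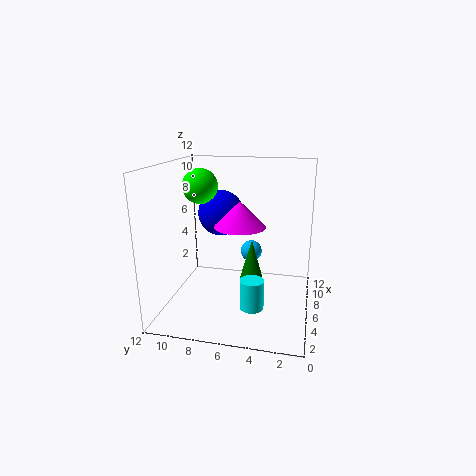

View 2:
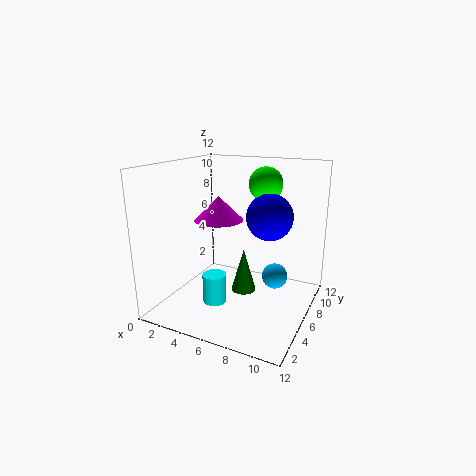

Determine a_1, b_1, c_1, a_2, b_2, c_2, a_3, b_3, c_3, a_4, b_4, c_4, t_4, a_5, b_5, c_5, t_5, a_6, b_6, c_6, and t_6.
a_1 = 8; b_1 = 8; c_1 = 7.5; a_2 = 7; b_2 = 9.5; c_2 = 10; a_3 = 9.5; b_3 = 5.5; c_3 = 3.5; a_4 = 7; b_4 = 5; c_4 = 2; t_4 = 3.5; a_5 = 4.5; b_5 = 4.5; c_5 = 0.5; t_5 = 2.5; a_6 = 4.5; b_6 = 5.5; c_6 = 7.5; t_6 = 2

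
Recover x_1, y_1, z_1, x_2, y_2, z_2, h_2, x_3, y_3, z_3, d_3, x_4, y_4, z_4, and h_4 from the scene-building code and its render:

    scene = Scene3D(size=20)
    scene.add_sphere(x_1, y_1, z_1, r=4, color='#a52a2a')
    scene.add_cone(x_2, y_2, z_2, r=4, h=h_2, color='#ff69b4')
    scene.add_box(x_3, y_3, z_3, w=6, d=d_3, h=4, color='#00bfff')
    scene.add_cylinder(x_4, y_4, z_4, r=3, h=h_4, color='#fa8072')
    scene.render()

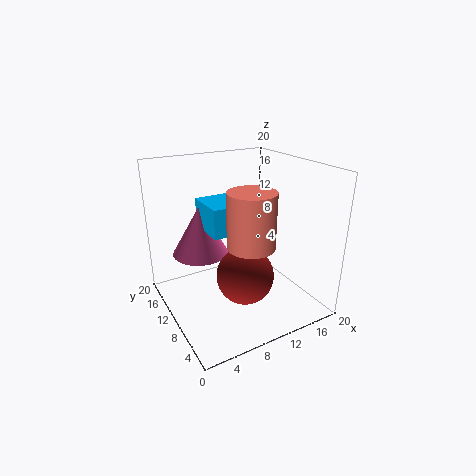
x_1 = 10
y_1 = 8
z_1 = 5
x_2 = 6
y_2 = 14
z_2 = 7
h_2 = 7
x_3 = 6
y_3 = 9
z_3 = 11
d_3 = 6
x_4 = 9
y_4 = 5
z_4 = 11
h_4 = 7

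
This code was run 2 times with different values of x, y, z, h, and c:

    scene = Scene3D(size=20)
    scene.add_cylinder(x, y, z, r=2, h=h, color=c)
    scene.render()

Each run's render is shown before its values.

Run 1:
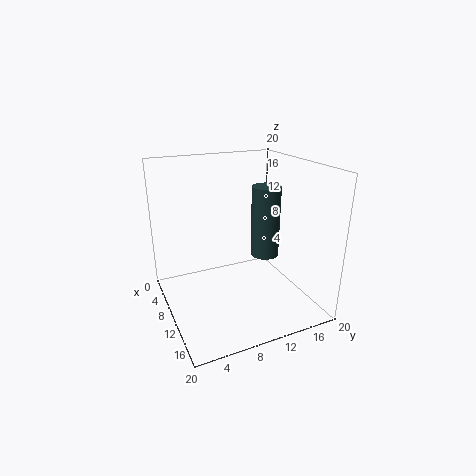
x = 10.5
y = 14
z = 7
h = 10
c = 'darkslategray'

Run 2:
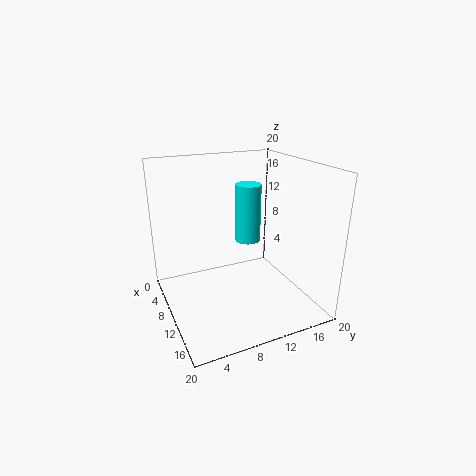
x = 5
y = 14
z = 7
h = 9
c = 'cyan'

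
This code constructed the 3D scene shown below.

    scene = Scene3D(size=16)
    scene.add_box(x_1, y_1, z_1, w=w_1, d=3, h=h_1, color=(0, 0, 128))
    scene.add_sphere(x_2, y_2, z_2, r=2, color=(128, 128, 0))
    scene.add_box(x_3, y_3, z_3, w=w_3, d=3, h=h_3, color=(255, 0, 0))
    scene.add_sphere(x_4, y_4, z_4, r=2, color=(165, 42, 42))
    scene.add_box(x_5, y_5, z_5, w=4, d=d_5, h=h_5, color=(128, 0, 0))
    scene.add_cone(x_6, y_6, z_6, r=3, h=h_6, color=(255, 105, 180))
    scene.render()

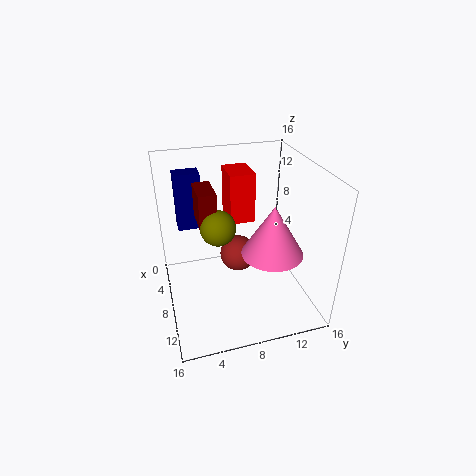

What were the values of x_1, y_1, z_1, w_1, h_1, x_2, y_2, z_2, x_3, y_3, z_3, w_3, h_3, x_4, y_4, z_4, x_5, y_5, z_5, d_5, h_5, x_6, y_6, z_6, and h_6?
x_1 = 1; y_1 = 2; z_1 = 7; w_1 = 2; h_1 = 7; x_2 = 7; y_2 = 6; z_2 = 9; x_3 = 1; y_3 = 8; z_3 = 8; w_3 = 4; h_3 = 6; x_4 = 8; y_4 = 8; z_4 = 6; x_5 = 3; y_5 = 4; z_5 = 9; d_5 = 2; h_5 = 4; x_6 = 13; y_6 = 10; z_6 = 9; h_6 = 5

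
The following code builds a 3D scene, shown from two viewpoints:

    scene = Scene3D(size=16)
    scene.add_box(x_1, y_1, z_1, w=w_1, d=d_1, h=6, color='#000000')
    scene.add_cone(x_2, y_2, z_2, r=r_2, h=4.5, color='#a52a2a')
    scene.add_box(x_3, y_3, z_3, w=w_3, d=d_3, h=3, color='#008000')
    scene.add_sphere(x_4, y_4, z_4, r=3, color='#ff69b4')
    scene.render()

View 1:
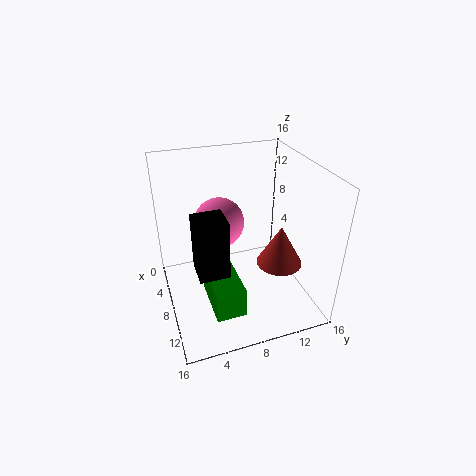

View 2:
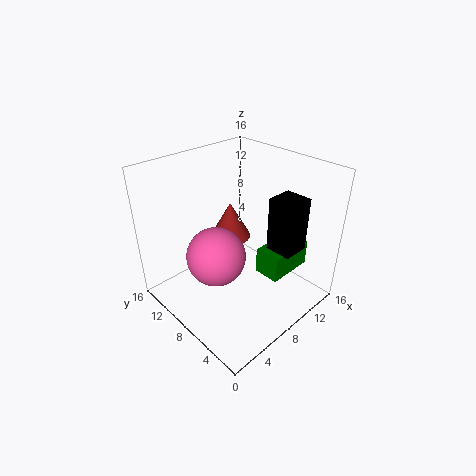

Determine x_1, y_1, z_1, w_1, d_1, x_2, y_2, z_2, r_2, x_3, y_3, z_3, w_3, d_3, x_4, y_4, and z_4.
x_1 = 10
y_1 = 2.5
z_1 = 7
w_1 = 3
d_1 = 3
x_2 = 10.5
y_2 = 12
z_2 = 5.5
r_2 = 2.5
x_3 = 9.5
y_3 = 3.5
z_3 = 3.5
w_3 = 5.5
d_3 = 3
x_4 = 4
y_4 = 7
z_4 = 8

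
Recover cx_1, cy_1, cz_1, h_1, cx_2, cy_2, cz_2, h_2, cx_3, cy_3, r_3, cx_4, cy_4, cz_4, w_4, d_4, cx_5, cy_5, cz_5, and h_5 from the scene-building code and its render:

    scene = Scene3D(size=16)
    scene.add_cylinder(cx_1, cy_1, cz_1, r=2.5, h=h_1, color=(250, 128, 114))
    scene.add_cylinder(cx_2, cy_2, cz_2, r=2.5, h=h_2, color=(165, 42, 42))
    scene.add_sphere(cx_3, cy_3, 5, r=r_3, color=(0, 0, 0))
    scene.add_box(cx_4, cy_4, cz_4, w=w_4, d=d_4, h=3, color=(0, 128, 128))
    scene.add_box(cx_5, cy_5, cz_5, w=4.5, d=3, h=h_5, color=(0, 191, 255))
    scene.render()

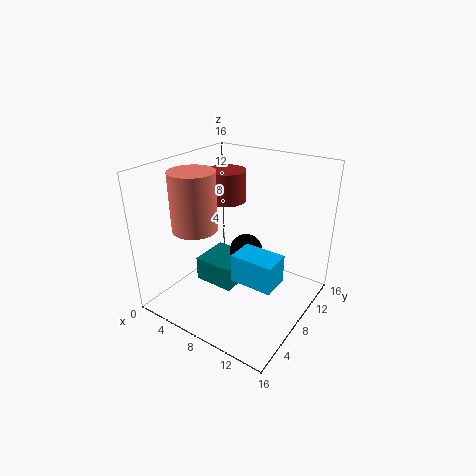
cx_1 = 4
cy_1 = 5.5
cz_1 = 9
h_1 = 6.5
cx_2 = 2.5
cy_2 = 13.5
cz_2 = 9.5
h_2 = 4
cx_3 = 7.5
cy_3 = 10.5
r_3 = 2
cx_4 = 2
cy_4 = 7.5
cz_4 = 0.5
w_4 = 5
d_4 = 5
cx_5 = 9.5
cy_5 = 4.5
cz_5 = 5
h_5 = 3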